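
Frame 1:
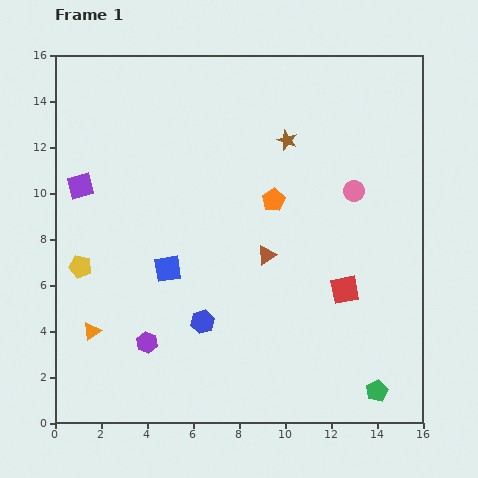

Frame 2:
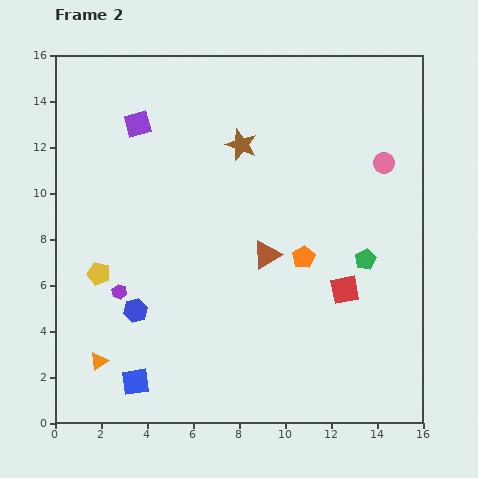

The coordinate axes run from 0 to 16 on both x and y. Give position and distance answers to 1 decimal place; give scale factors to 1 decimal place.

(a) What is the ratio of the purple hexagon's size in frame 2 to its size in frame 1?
0.7×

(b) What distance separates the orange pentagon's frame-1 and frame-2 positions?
2.8

The orange pentagon moved from (9.5, 9.7) to (10.8, 7.2), a distance of √(1.3² + 2.5²) ≈ 2.8.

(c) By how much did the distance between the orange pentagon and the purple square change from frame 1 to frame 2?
+0.8

Distance in frame 1: 8.4. Distance in frame 2: 9.2.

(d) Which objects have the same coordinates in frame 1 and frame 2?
the red square, the brown triangle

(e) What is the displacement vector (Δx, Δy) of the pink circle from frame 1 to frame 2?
(1.3, 1.2)

The pink circle was at (13.0, 10.1) in frame 1 and (14.3, 11.3) in frame 2.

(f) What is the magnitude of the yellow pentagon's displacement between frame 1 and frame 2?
0.9

The yellow pentagon moved from (1.1, 6.8) to (1.9, 6.5), a distance of √(0.8² + 0.3²) ≈ 0.9.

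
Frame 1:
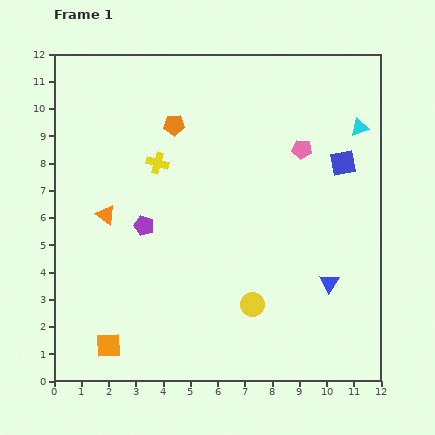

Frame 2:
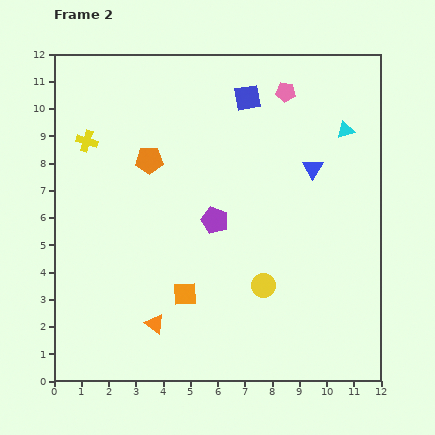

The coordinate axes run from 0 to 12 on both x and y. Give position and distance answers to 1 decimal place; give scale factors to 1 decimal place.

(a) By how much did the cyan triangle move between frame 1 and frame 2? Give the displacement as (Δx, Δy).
(-0.5, -0.1)

The cyan triangle was at (11.2, 9.3) in frame 1 and (10.7, 9.2) in frame 2.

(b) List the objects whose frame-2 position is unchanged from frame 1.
none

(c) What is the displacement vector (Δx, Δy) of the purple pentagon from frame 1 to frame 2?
(2.6, 0.2)

The purple pentagon was at (3.3, 5.7) in frame 1 and (5.9, 5.9) in frame 2.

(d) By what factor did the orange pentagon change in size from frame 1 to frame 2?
1.3×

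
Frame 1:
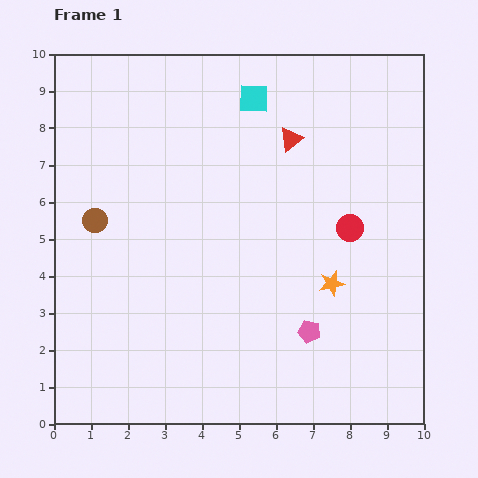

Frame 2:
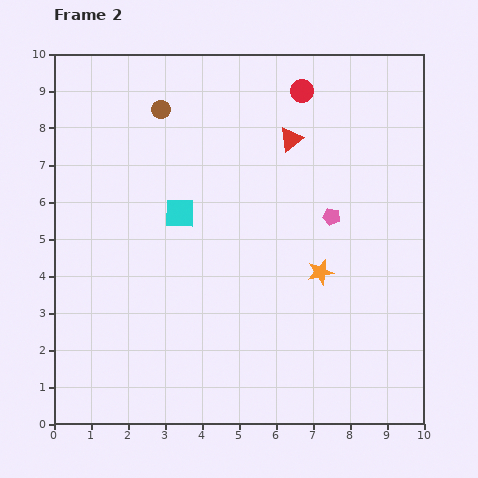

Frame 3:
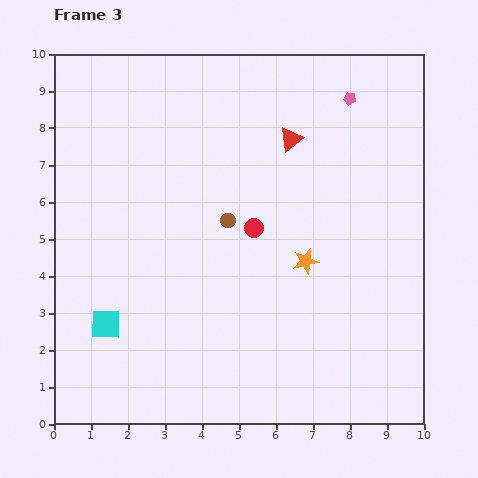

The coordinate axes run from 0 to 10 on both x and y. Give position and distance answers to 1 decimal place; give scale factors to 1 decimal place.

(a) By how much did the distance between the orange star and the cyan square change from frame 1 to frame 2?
-1.3

Distance in frame 1: 5.4. Distance in frame 2: 4.1.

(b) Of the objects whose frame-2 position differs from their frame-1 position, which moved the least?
the orange star

(moved 0.4)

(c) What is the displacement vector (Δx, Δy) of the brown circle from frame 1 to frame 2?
(1.8, 3.0)

The brown circle was at (1.1, 5.5) in frame 1 and (2.9, 8.5) in frame 2.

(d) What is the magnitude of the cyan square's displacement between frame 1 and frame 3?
7.3

The cyan square moved from (5.4, 8.8) to (1.4, 2.7), a distance of √(4.0² + 6.1²) ≈ 7.3.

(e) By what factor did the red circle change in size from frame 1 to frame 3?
0.7×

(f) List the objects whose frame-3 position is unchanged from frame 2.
the red triangle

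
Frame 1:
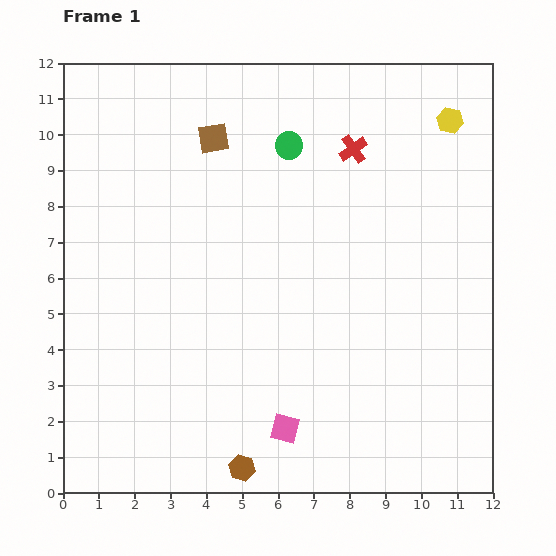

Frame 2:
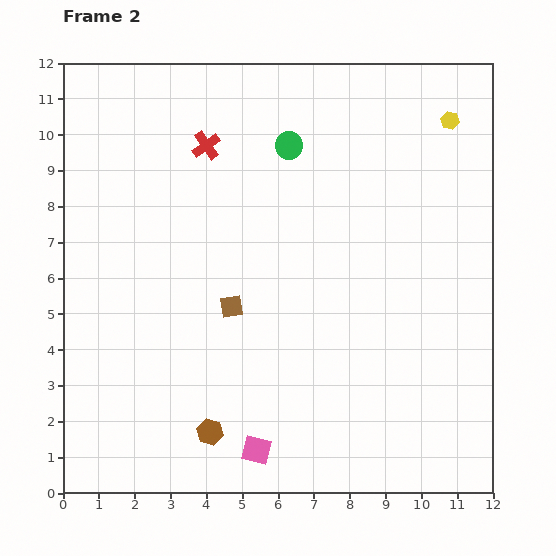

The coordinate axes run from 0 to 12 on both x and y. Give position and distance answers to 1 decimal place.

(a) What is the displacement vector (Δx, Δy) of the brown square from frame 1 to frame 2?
(0.5, -4.7)

The brown square was at (4.2, 9.9) in frame 1 and (4.7, 5.2) in frame 2.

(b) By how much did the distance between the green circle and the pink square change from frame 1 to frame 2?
+0.6

Distance in frame 1: 7.9. Distance in frame 2: 8.5.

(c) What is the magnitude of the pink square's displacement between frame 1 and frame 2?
1.0

The pink square moved from (6.2, 1.8) to (5.4, 1.2), a distance of √(0.8² + 0.6²) ≈ 1.0.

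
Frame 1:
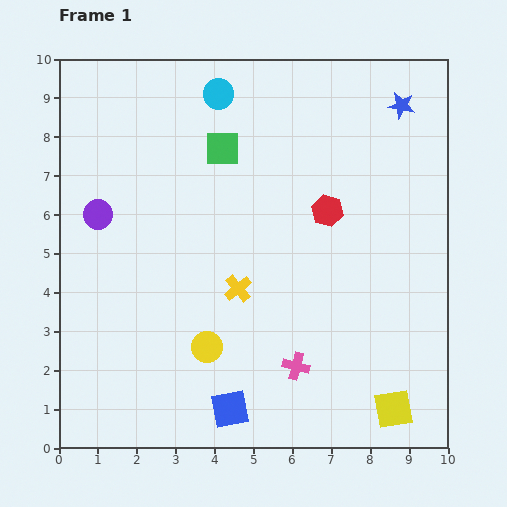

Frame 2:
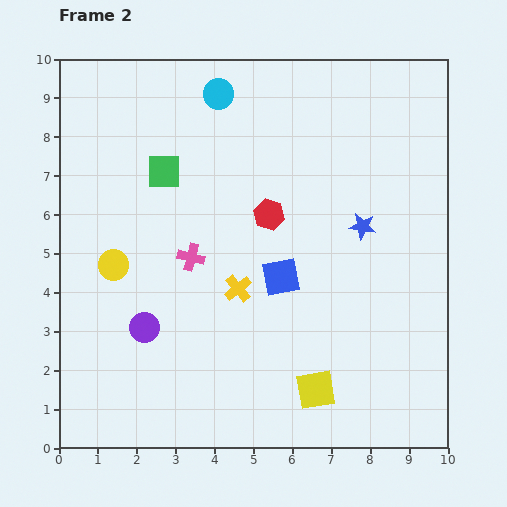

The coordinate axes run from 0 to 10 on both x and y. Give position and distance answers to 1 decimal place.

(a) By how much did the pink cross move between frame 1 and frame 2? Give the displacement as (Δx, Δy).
(-2.7, 2.8)

The pink cross was at (6.1, 2.1) in frame 1 and (3.4, 4.9) in frame 2.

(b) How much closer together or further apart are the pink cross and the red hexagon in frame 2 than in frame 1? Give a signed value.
-1.8

Distance in frame 1: 4.1. Distance in frame 2: 2.3.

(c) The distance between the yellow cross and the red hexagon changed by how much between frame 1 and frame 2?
-0.9

Distance in frame 1: 3.0. Distance in frame 2: 2.1.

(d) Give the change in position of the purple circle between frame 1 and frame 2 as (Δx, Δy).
(1.2, -2.9)

The purple circle was at (1.0, 6.0) in frame 1 and (2.2, 3.1) in frame 2.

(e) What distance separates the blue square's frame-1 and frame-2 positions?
3.6

The blue square moved from (4.4, 1.0) to (5.7, 4.4), a distance of √(1.3² + 3.4²) ≈ 3.6.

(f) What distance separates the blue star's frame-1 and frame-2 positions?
3.3

The blue star moved from (8.8, 8.8) to (7.8, 5.7), a distance of √(1.0² + 3.1²) ≈ 3.3.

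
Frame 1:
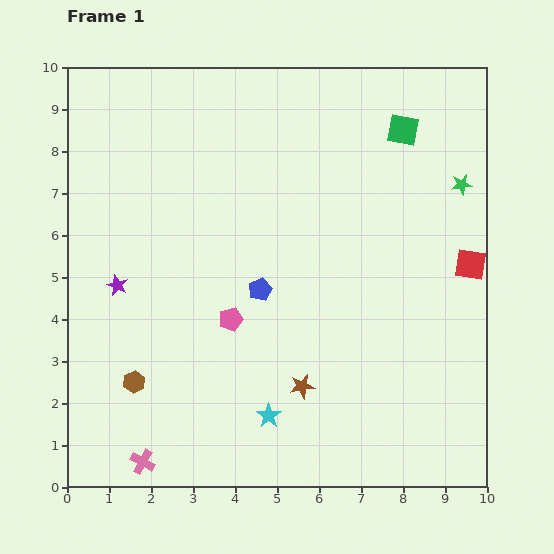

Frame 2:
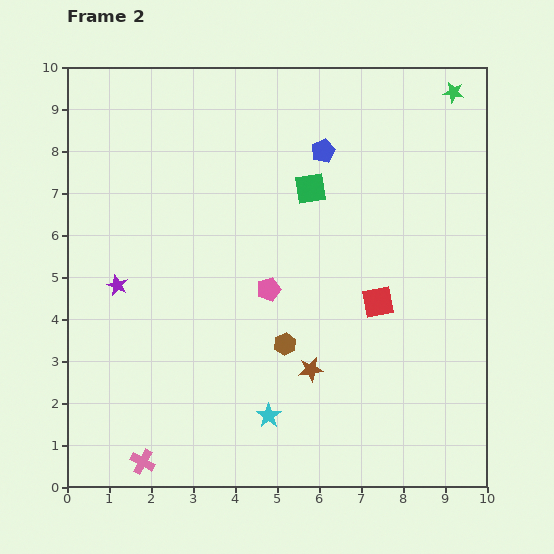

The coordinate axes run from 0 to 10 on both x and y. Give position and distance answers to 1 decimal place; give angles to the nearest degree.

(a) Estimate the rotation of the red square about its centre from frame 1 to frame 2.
20° counter-clockwise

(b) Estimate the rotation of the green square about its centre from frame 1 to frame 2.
21° counter-clockwise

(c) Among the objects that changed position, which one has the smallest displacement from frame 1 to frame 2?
the brown star

(moved 0.4)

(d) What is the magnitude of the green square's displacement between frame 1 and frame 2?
2.6

The green square moved from (8.0, 8.5) to (5.8, 7.1), a distance of √(2.2² + 1.4²) ≈ 2.6.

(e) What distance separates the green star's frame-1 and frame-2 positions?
2.2

The green star moved from (9.4, 7.2) to (9.2, 9.4), a distance of √(0.2² + 2.2²) ≈ 2.2.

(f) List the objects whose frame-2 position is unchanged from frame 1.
the pink cross, the cyan star, the purple star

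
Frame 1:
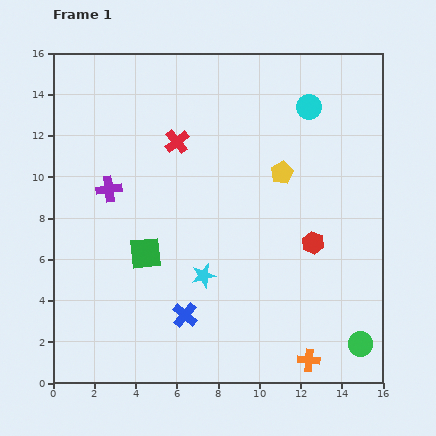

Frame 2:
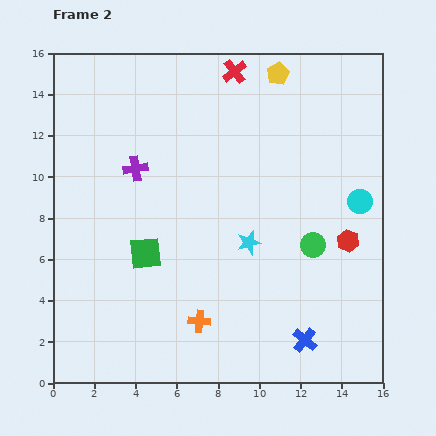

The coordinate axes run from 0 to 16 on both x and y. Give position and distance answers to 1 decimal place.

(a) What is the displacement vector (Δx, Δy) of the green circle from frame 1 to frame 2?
(-2.3, 4.8)

The green circle was at (14.9, 1.9) in frame 1 and (12.6, 6.7) in frame 2.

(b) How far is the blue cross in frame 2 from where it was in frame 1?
5.9

The blue cross moved from (6.4, 3.3) to (12.2, 2.1), a distance of √(5.8² + 1.2²) ≈ 5.9.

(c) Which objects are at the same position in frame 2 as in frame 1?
the green square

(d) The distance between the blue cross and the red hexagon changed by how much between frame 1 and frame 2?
-1.9

Distance in frame 1: 7.1. Distance in frame 2: 5.2.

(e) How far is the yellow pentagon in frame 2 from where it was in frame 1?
4.8

The yellow pentagon moved from (11.1, 10.2) to (10.9, 15.0), a distance of √(0.2² + 4.8²) ≈ 4.8.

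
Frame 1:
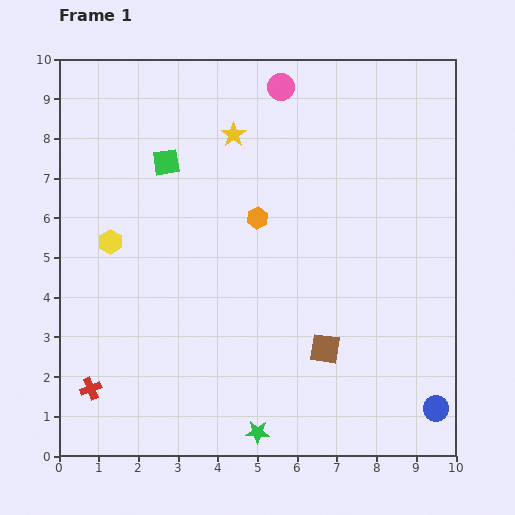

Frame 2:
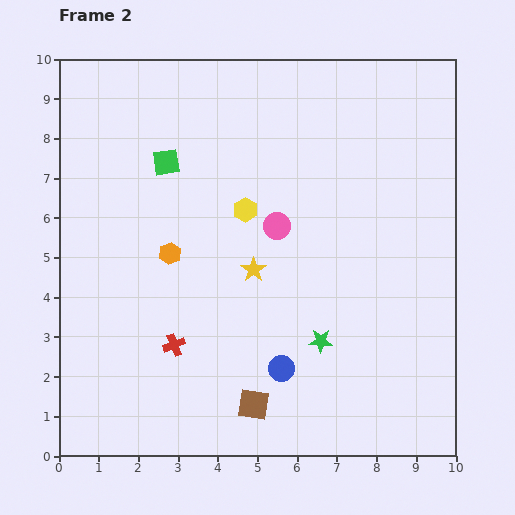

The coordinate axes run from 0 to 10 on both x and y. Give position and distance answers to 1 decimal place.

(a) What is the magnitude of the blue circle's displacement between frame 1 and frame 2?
4.0

The blue circle moved from (9.5, 1.2) to (5.6, 2.2), a distance of √(3.9² + 1.0²) ≈ 4.0.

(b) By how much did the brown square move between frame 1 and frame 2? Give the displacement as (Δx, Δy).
(-1.8, -1.4)

The brown square was at (6.7, 2.7) in frame 1 and (4.9, 1.3) in frame 2.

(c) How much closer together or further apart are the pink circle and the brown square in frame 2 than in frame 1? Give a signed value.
-2.2

Distance in frame 1: 6.7. Distance in frame 2: 4.5.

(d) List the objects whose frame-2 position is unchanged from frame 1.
the green square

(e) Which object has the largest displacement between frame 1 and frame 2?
the blue circle

(moved 4.0; next 3.5)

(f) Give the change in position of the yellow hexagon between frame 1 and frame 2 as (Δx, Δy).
(3.4, 0.8)

The yellow hexagon was at (1.3, 5.4) in frame 1 and (4.7, 6.2) in frame 2.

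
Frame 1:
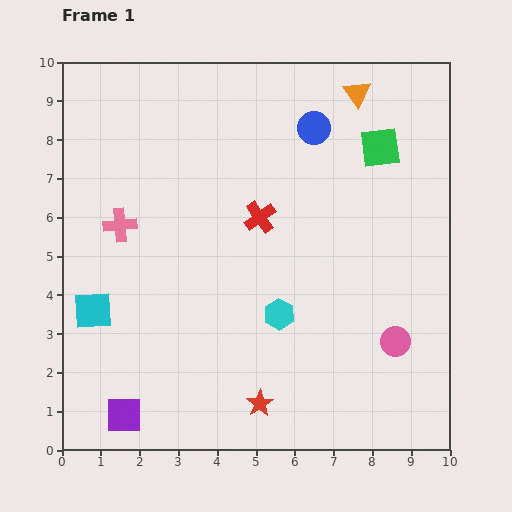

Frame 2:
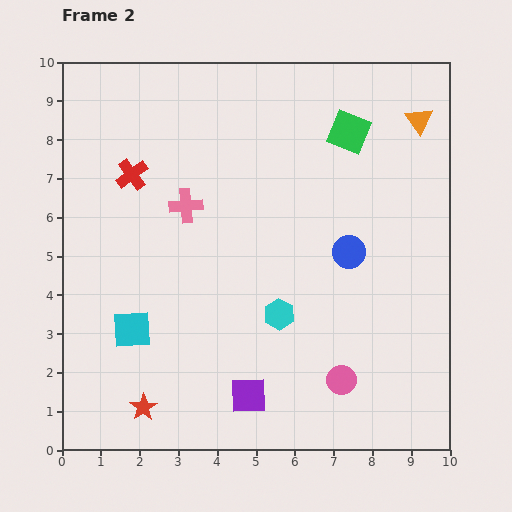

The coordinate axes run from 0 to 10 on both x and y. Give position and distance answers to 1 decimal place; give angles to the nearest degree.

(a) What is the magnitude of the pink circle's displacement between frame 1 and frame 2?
1.7

The pink circle moved from (8.6, 2.8) to (7.2, 1.8), a distance of √(1.4² + 1.0²) ≈ 1.7.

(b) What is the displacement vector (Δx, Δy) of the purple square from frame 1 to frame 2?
(3.2, 0.5)

The purple square was at (1.6, 0.9) in frame 1 and (4.8, 1.4) in frame 2.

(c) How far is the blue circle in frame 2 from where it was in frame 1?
3.3

The blue circle moved from (6.5, 8.3) to (7.4, 5.1), a distance of √(0.9² + 3.2²) ≈ 3.3.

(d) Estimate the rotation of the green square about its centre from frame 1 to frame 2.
29° clockwise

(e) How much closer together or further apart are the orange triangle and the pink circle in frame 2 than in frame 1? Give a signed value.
+0.5

Distance in frame 1: 6.5. Distance in frame 2: 7.0.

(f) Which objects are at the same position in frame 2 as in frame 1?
the cyan hexagon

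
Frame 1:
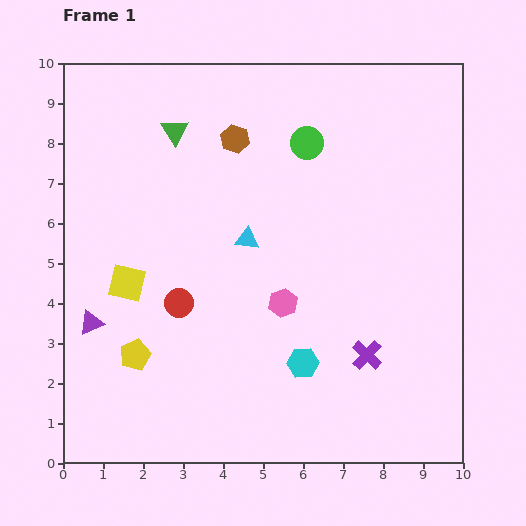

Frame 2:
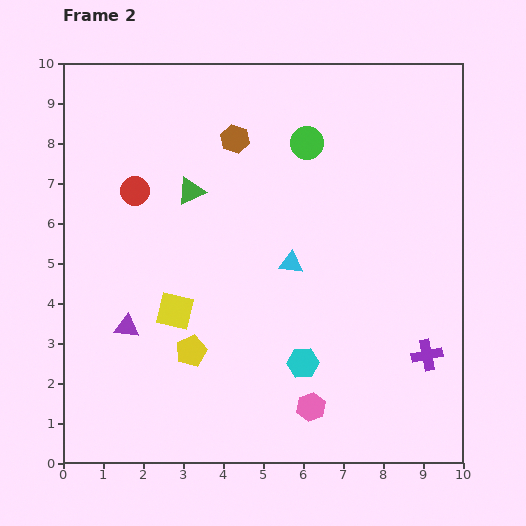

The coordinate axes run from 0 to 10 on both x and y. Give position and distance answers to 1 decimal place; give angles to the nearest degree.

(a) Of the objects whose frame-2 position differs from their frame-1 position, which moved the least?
the purple triangle

(moved 0.9)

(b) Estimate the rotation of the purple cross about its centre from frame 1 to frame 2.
37° clockwise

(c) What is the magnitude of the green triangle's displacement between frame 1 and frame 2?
1.6

The green triangle moved from (2.8, 8.3) to (3.2, 6.8), a distance of √(0.4² + 1.5²) ≈ 1.6.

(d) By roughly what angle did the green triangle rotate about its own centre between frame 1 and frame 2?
36° clockwise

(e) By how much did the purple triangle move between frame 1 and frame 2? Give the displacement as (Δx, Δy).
(0.9, -0.1)

The purple triangle was at (0.7, 3.5) in frame 1 and (1.6, 3.4) in frame 2.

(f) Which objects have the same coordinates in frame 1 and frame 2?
the green circle, the brown hexagon, the cyan hexagon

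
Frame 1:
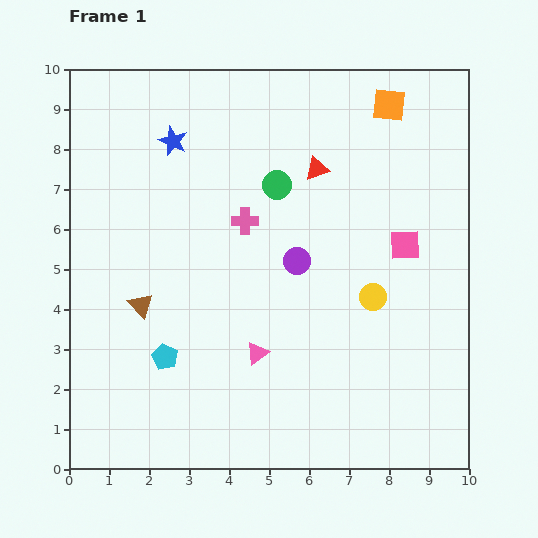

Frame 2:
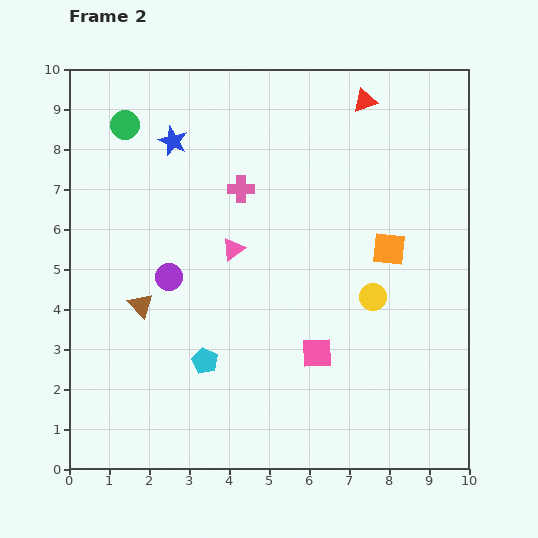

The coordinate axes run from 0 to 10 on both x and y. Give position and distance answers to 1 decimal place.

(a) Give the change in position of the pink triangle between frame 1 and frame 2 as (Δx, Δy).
(-0.6, 2.6)

The pink triangle was at (4.7, 2.9) in frame 1 and (4.1, 5.5) in frame 2.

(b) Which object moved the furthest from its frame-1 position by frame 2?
the green circle

(moved 4.1; next 3.6)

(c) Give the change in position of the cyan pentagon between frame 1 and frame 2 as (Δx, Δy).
(1.0, -0.1)

The cyan pentagon was at (2.4, 2.8) in frame 1 and (3.4, 2.7) in frame 2.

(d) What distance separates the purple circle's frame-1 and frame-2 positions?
3.2

The purple circle moved from (5.7, 5.2) to (2.5, 4.8), a distance of √(3.2² + 0.4²) ≈ 3.2.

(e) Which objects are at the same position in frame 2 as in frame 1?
the blue star, the yellow circle, the brown triangle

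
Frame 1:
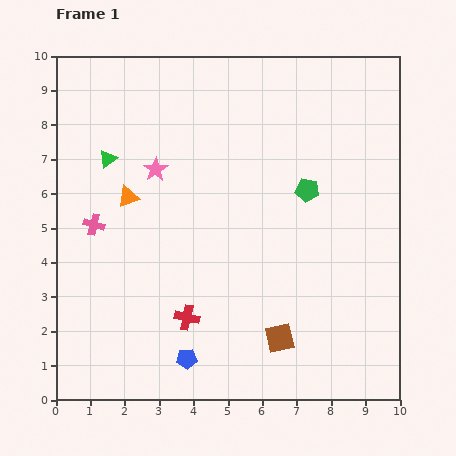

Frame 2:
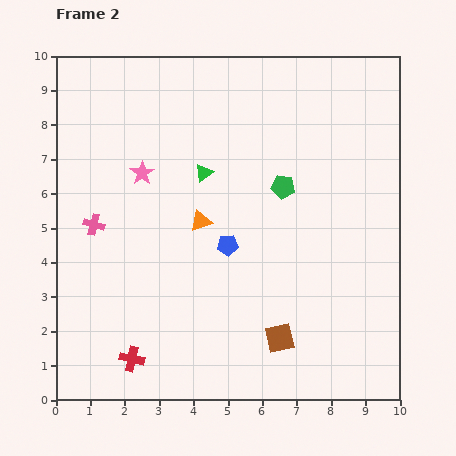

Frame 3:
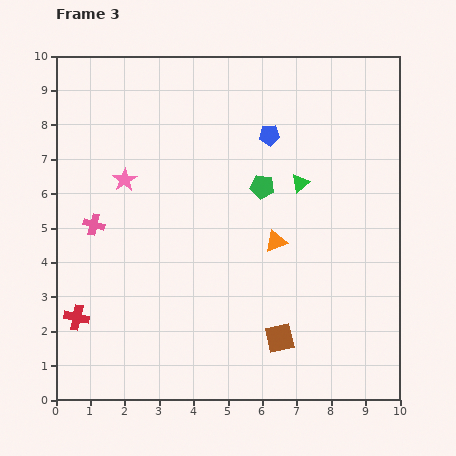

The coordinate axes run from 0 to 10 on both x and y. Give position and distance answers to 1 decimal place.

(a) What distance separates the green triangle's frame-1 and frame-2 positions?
2.8

The green triangle moved from (1.5, 7.0) to (4.3, 6.6), a distance of √(2.8² + 0.4²) ≈ 2.8.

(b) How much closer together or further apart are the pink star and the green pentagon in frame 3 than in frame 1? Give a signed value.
-0.4

Distance in frame 1: 4.4. Distance in frame 3: 4.0.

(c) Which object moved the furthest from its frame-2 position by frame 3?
the blue pentagon

(moved 3.4; next 2.8)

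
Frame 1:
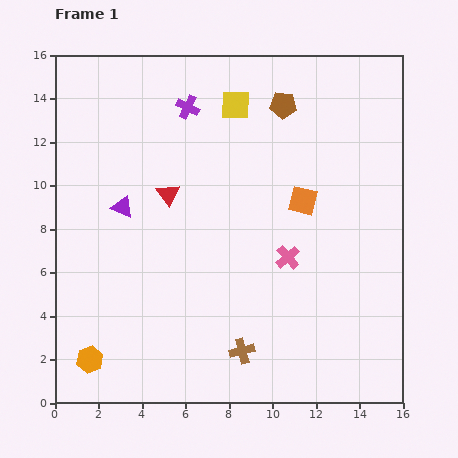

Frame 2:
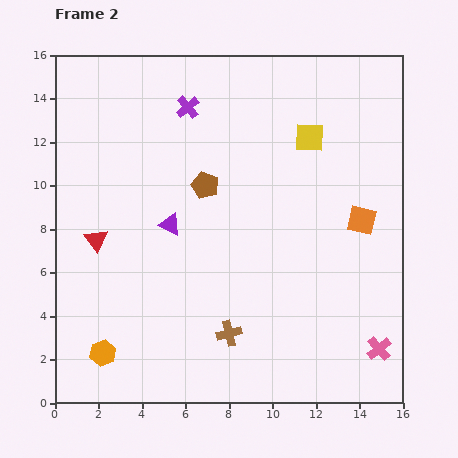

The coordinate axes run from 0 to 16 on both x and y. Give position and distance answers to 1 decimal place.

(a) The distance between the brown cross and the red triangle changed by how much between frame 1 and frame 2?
-0.5

Distance in frame 1: 8.0. Distance in frame 2: 7.5.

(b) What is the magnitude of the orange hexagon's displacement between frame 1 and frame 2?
0.7

The orange hexagon moved from (1.6, 2.0) to (2.2, 2.3), a distance of √(0.6² + 0.3²) ≈ 0.7.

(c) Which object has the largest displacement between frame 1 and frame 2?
the pink cross

(moved 5.9; next 5.2)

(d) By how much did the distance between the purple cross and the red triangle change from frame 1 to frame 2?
+3.3

Distance in frame 1: 4.1. Distance in frame 2: 7.4.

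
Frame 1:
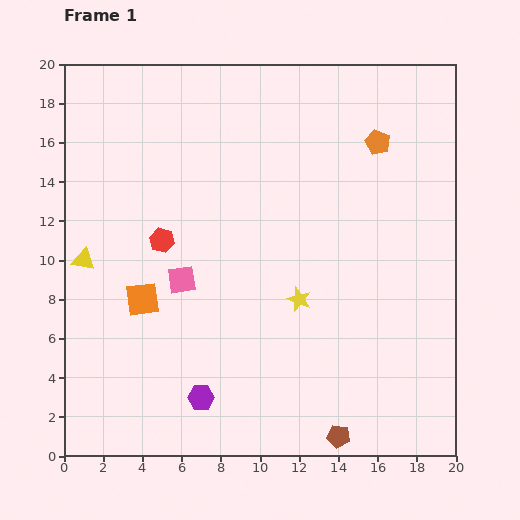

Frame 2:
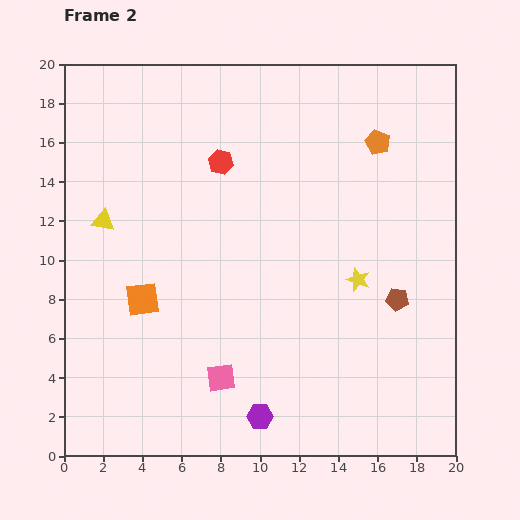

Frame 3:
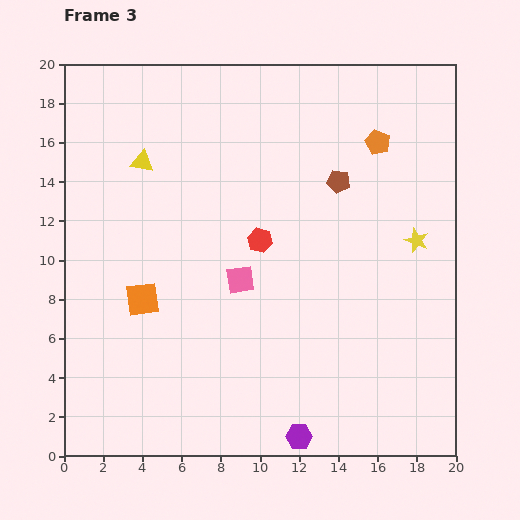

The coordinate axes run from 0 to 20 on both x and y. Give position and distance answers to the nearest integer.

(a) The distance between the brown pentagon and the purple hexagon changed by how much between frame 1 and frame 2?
+2

Distance in frame 1: 7. Distance in frame 2: 9.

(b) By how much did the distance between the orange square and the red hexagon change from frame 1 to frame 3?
+4

Distance in frame 1: 3. Distance in frame 3: 7.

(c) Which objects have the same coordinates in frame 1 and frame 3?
the orange square, the orange pentagon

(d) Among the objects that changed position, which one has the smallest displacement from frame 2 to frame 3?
the purple hexagon

(moved 2)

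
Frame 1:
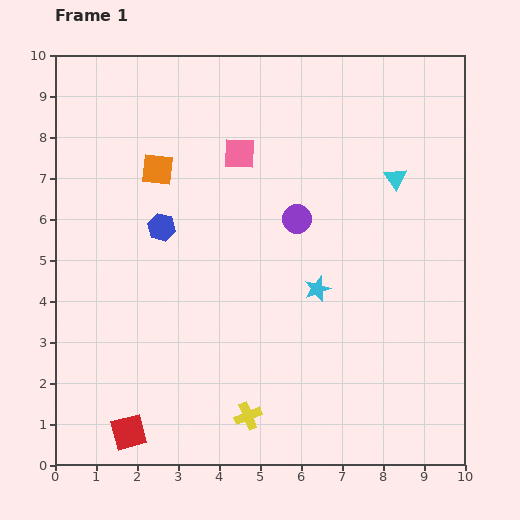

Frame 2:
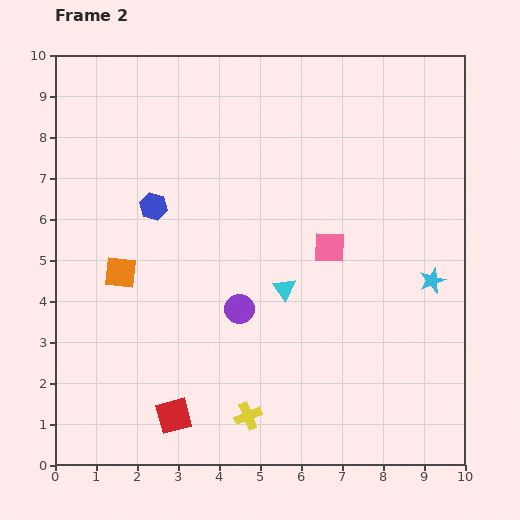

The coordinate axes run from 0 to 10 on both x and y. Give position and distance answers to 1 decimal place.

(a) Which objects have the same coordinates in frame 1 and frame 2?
the yellow cross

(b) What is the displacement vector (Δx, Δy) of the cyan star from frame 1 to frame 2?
(2.8, 0.2)

The cyan star was at (6.4, 4.3) in frame 1 and (9.2, 4.5) in frame 2.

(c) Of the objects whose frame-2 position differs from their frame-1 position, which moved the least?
the blue hexagon

(moved 0.5)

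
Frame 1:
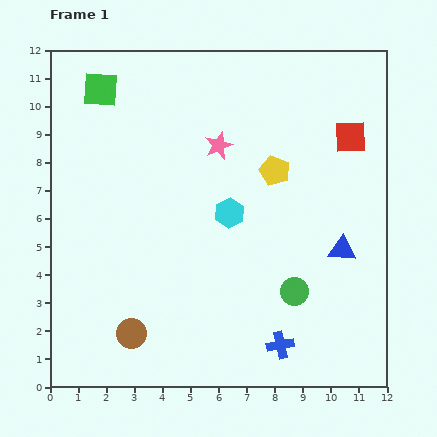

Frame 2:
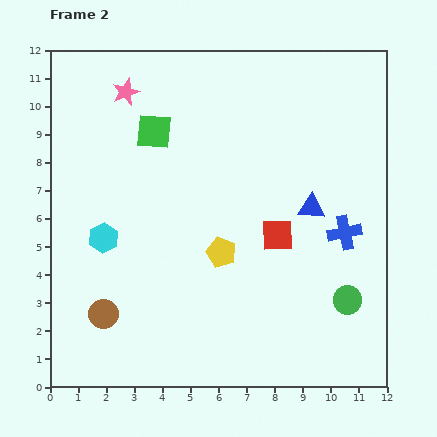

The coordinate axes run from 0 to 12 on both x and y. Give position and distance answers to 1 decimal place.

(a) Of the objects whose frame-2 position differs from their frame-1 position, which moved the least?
the brown circle

(moved 1.2)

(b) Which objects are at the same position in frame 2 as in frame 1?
none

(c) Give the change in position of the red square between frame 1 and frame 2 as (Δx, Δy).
(-2.6, -3.5)

The red square was at (10.7, 8.9) in frame 1 and (8.1, 5.4) in frame 2.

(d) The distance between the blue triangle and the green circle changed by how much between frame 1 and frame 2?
+1.2

Distance in frame 1: 2.3. Distance in frame 2: 3.5.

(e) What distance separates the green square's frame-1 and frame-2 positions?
2.4

The green square moved from (1.8, 10.6) to (3.7, 9.1), a distance of √(1.9² + 1.5²) ≈ 2.4.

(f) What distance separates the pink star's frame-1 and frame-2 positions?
3.8

The pink star moved from (6.0, 8.6) to (2.7, 10.5), a distance of √(3.3² + 1.9²) ≈ 3.8.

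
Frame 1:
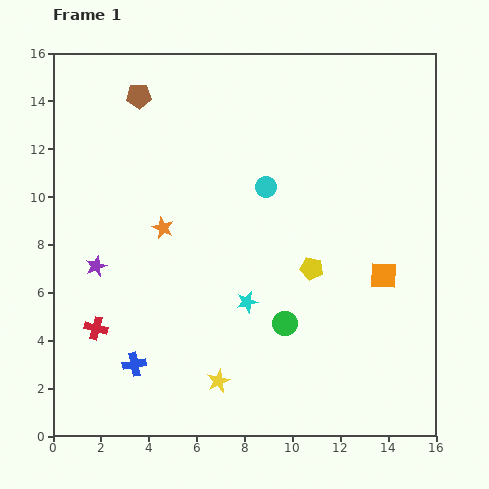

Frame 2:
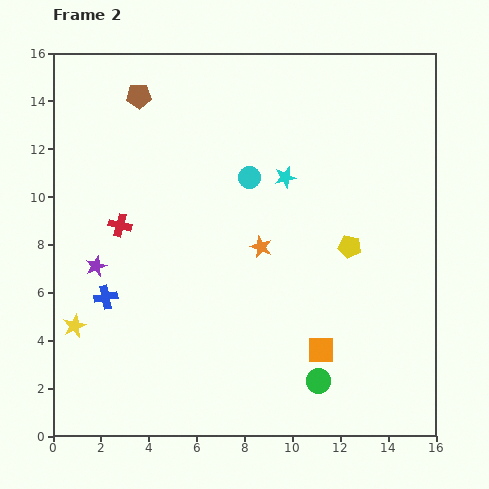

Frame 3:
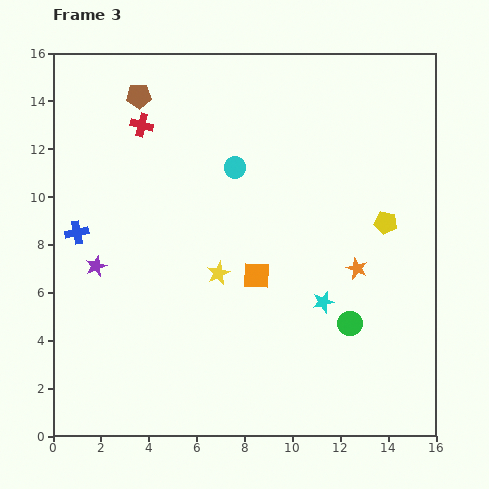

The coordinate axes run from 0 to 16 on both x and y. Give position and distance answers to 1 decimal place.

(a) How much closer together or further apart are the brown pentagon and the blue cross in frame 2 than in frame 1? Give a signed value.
-2.7

Distance in frame 1: 11.2. Distance in frame 2: 8.5.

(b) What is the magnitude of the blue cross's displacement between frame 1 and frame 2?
3.0

The blue cross moved from (3.4, 3.0) to (2.2, 5.8), a distance of √(1.2² + 2.8²) ≈ 3.0.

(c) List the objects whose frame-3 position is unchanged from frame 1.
the brown pentagon, the purple star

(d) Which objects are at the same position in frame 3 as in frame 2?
the brown pentagon, the purple star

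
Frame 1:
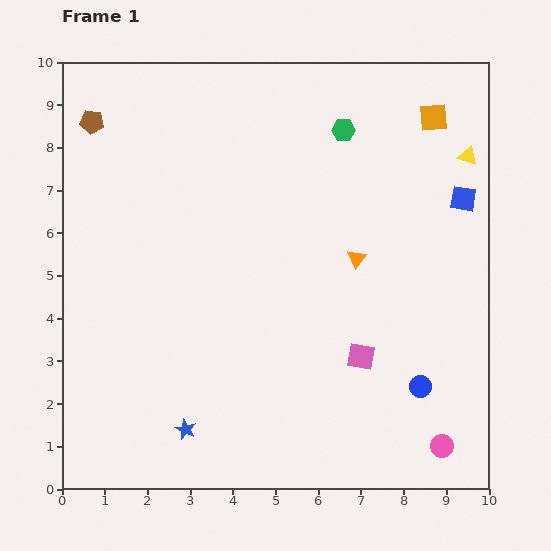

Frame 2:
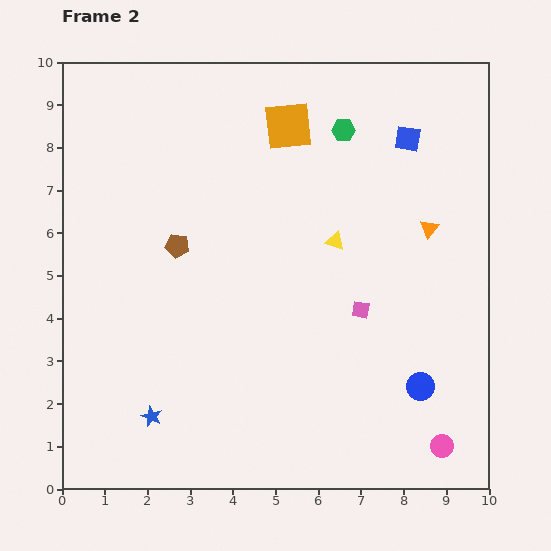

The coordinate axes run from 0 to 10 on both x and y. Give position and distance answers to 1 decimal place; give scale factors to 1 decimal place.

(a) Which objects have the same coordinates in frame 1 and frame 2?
the pink circle, the blue circle, the green hexagon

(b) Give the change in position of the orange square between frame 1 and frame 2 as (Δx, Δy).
(-3.4, -0.2)

The orange square was at (8.7, 8.7) in frame 1 and (5.3, 8.5) in frame 2.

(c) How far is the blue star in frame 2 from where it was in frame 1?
0.9

The blue star moved from (2.9, 1.4) to (2.1, 1.7), a distance of √(0.8² + 0.3²) ≈ 0.9.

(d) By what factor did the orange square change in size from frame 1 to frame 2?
1.7×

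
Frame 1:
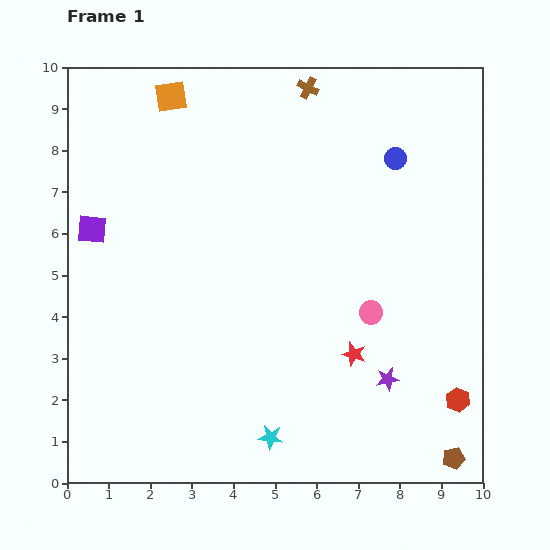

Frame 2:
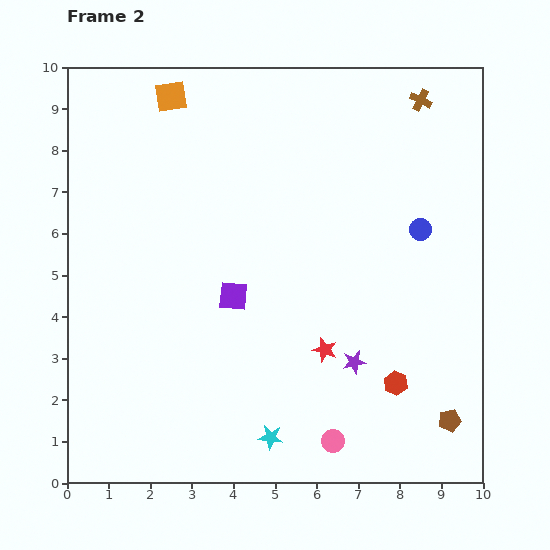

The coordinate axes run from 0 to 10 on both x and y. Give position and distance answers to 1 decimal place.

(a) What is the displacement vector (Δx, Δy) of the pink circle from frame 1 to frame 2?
(-0.9, -3.1)

The pink circle was at (7.3, 4.1) in frame 1 and (6.4, 1.0) in frame 2.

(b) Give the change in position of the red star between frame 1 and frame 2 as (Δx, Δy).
(-0.7, 0.1)

The red star was at (6.9, 3.1) in frame 1 and (6.2, 3.2) in frame 2.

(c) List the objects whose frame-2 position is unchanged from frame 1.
the orange square, the cyan star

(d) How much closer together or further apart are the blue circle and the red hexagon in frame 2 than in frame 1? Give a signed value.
-2.3

Distance in frame 1: 6.0. Distance in frame 2: 3.7.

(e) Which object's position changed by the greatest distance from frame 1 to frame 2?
the purple square

(moved 3.8; next 3.2)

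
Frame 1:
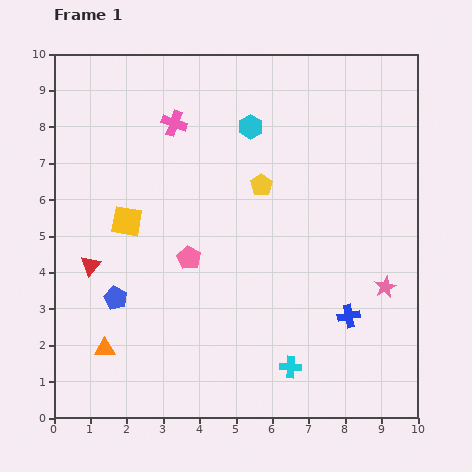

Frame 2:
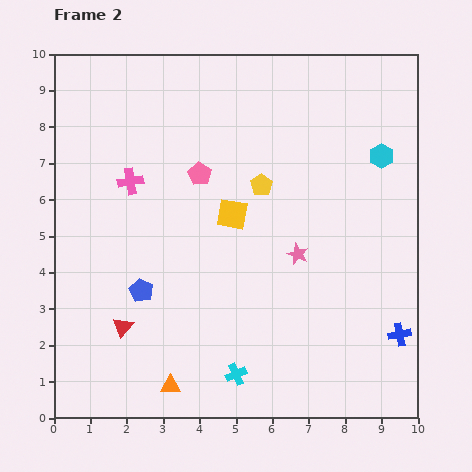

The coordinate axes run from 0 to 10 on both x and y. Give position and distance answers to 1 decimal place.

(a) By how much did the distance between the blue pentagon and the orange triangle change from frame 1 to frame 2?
+1.3

Distance in frame 1: 1.4. Distance in frame 2: 2.7.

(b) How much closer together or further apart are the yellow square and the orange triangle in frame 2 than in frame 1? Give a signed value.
+1.4

Distance in frame 1: 3.6. Distance in frame 2: 5.0.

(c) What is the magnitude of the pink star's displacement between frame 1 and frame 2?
2.6

The pink star moved from (9.1, 3.6) to (6.7, 4.5), a distance of √(2.4² + 0.9²) ≈ 2.6.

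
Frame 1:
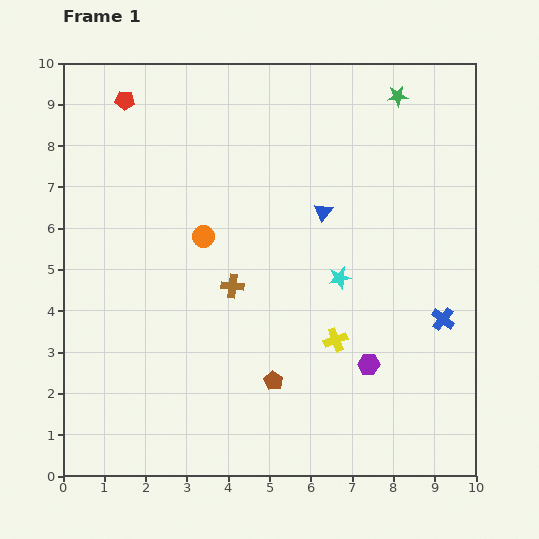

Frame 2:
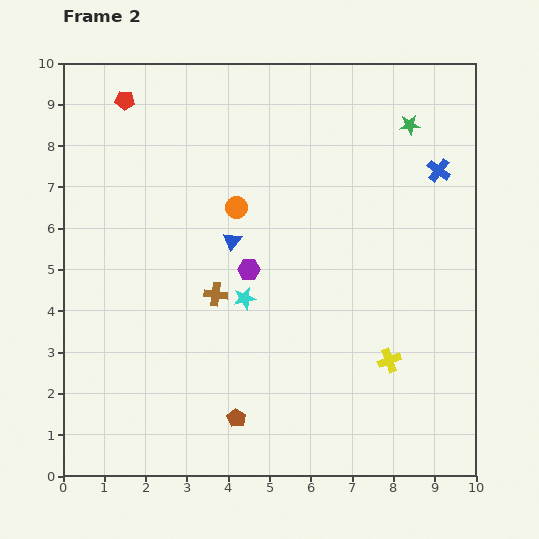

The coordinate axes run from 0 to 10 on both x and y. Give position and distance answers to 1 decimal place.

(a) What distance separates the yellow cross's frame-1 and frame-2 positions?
1.4

The yellow cross moved from (6.6, 3.3) to (7.9, 2.8), a distance of √(1.3² + 0.5²) ≈ 1.4.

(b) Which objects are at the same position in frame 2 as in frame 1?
the red pentagon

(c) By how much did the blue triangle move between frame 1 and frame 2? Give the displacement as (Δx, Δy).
(-2.2, -0.7)

The blue triangle was at (6.3, 6.4) in frame 1 and (4.1, 5.7) in frame 2.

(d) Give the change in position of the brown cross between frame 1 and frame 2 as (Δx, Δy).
(-0.4, -0.2)

The brown cross was at (4.1, 4.6) in frame 1 and (3.7, 4.4) in frame 2.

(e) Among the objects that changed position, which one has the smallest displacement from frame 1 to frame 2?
the brown cross

(moved 0.4)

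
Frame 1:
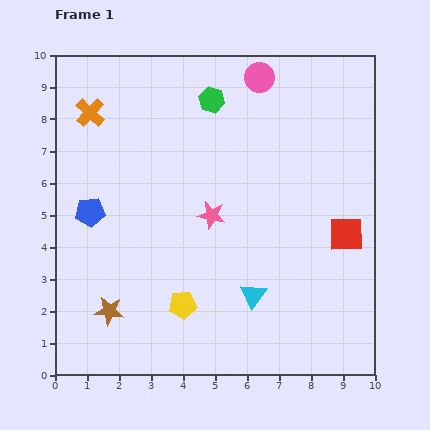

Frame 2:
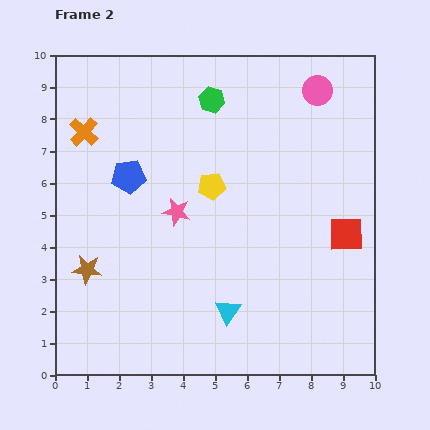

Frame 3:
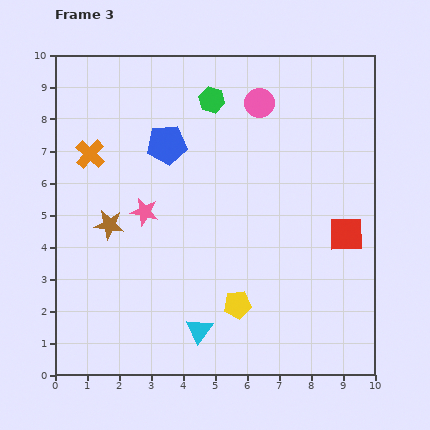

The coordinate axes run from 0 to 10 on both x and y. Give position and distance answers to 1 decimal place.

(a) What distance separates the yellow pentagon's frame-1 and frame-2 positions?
3.8

The yellow pentagon moved from (4.0, 2.2) to (4.9, 5.9), a distance of √(0.9² + 3.7²) ≈ 3.8.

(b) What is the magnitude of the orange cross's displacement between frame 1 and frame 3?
1.3

The orange cross moved from (1.1, 8.2) to (1.1, 6.9), a distance of √(0.0² + 1.3²) ≈ 1.3.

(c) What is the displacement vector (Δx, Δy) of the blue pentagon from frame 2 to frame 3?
(1.2, 1.0)

The blue pentagon was at (2.3, 6.2) in frame 2 and (3.5, 7.2) in frame 3.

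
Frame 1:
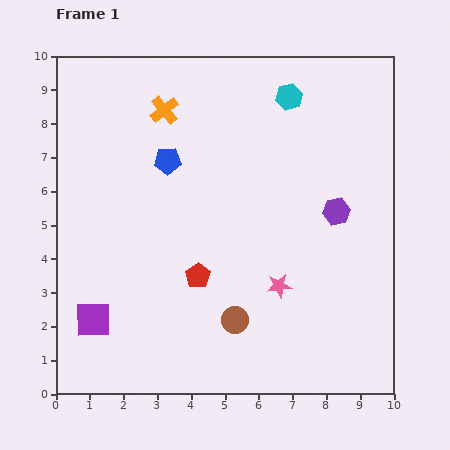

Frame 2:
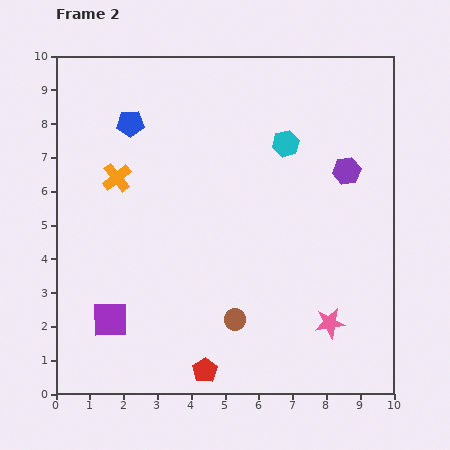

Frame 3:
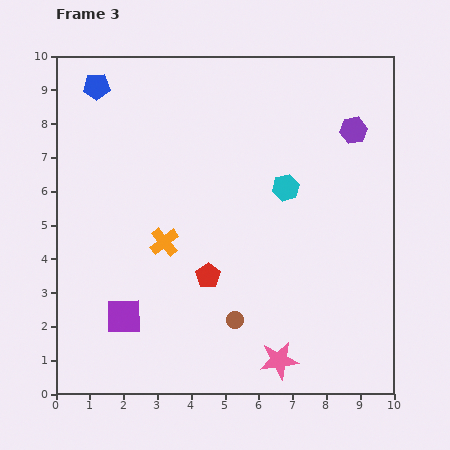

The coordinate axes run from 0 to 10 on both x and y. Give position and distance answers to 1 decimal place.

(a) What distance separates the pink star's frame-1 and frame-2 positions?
1.9

The pink star moved from (6.6, 3.2) to (8.1, 2.1), a distance of √(1.5² + 1.1²) ≈ 1.9.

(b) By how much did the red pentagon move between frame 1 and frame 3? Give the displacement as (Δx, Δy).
(0.3, 0.0)

The red pentagon was at (4.2, 3.5) in frame 1 and (4.5, 3.5) in frame 3.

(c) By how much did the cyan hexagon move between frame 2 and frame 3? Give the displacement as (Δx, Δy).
(0.0, -1.3)

The cyan hexagon was at (6.8, 7.4) in frame 2 and (6.8, 6.1) in frame 3.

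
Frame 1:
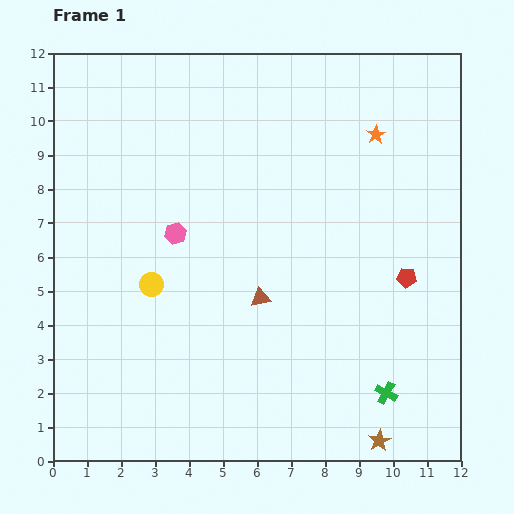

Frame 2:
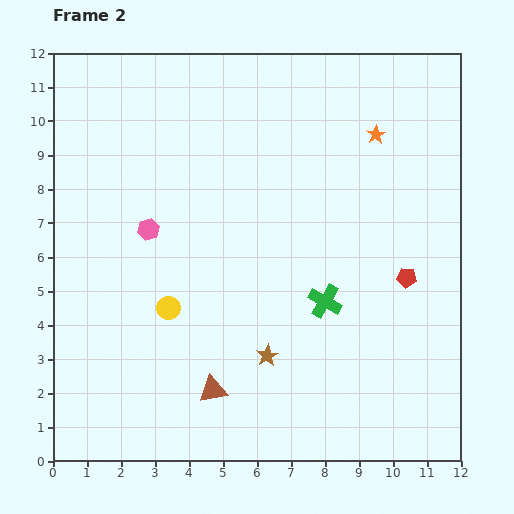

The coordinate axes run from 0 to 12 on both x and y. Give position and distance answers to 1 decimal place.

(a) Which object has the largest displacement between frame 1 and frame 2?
the brown star

(moved 4.1; next 3.2)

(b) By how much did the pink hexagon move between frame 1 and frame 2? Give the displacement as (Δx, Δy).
(-0.8, 0.1)

The pink hexagon was at (3.6, 6.7) in frame 1 and (2.8, 6.8) in frame 2.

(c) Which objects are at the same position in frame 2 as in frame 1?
the red pentagon, the orange star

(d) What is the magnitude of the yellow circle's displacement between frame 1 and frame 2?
0.9

The yellow circle moved from (2.9, 5.2) to (3.4, 4.5), a distance of √(0.5² + 0.7²) ≈ 0.9.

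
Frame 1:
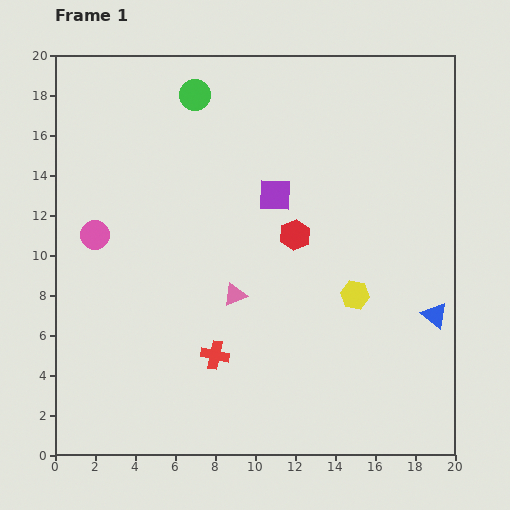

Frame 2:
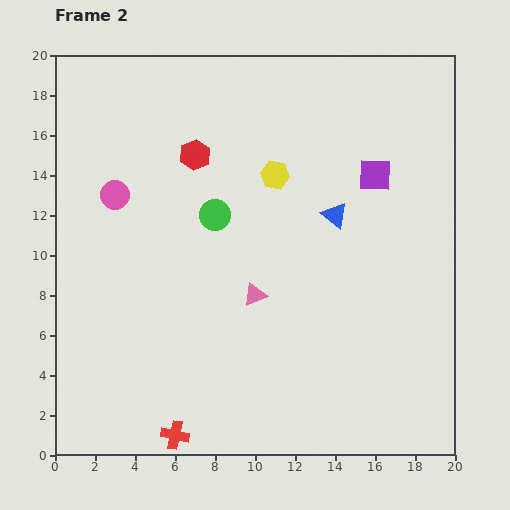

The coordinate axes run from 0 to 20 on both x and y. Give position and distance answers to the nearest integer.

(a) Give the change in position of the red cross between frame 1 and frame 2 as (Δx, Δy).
(-2, -4)

The red cross was at (8, 5) in frame 1 and (6, 1) in frame 2.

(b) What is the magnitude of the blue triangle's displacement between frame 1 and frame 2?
7

The blue triangle moved from (19, 7) to (14, 12), a distance of √(5² + 5²) ≈ 7.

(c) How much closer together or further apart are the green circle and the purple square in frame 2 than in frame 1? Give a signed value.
+2

Distance in frame 1: 6. Distance in frame 2: 8.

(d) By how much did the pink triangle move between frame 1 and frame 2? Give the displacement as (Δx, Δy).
(1, 0)

The pink triangle was at (9, 8) in frame 1 and (10, 8) in frame 2.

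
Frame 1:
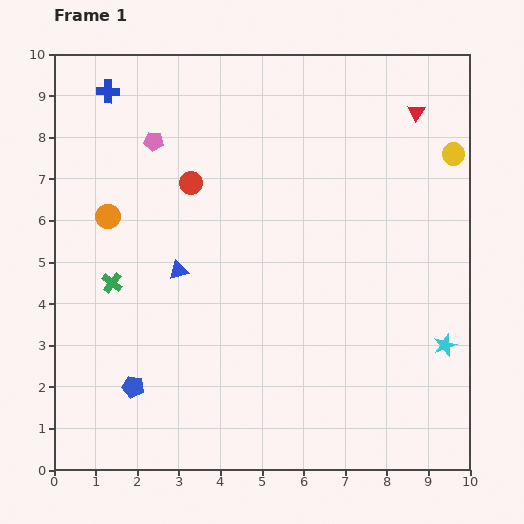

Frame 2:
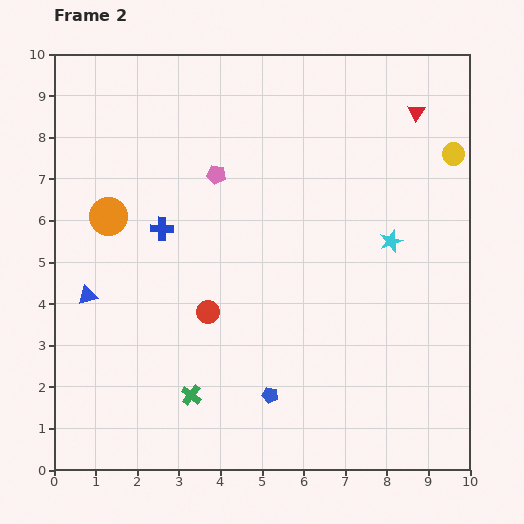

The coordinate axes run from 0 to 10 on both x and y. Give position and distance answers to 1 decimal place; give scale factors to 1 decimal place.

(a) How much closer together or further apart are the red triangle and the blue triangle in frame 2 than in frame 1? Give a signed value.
+2.1

Distance in frame 1: 6.9. Distance in frame 2: 9.0.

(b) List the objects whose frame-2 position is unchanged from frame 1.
the red triangle, the yellow circle, the orange circle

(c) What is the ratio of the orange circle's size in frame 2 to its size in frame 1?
1.6×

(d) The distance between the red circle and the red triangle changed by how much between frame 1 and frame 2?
+1.2

Distance in frame 1: 5.7. Distance in frame 2: 6.9.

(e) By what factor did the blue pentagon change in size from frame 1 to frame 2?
0.7×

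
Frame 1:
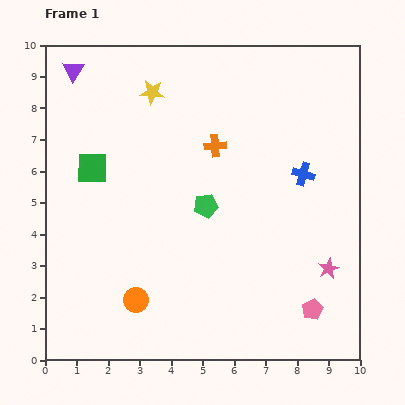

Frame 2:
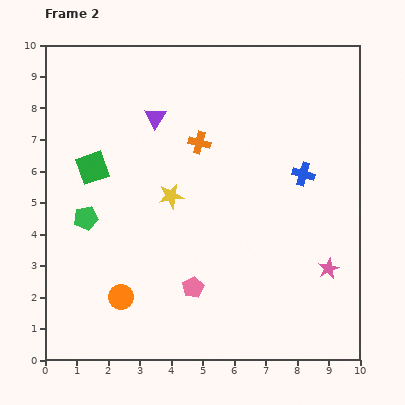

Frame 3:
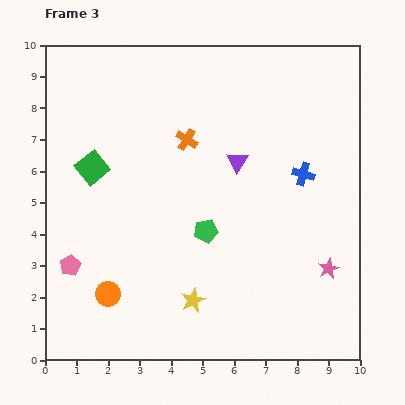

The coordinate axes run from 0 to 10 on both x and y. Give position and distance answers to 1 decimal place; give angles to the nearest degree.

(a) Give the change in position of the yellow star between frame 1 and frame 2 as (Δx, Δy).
(0.6, -3.3)

The yellow star was at (3.4, 8.5) in frame 1 and (4.0, 5.2) in frame 2.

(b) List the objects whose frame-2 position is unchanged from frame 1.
the green square, the blue cross, the pink star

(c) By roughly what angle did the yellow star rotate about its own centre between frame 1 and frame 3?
30° counter-clockwise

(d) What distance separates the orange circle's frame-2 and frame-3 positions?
0.4

The orange circle moved from (2.4, 2.0) to (2.0, 2.1), a distance of √(0.4² + 0.1²) ≈ 0.4.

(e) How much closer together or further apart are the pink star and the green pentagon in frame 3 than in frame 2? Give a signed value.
-3.8

Distance in frame 2: 7.9. Distance in frame 3: 4.1.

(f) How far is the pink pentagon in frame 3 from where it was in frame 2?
4.0

The pink pentagon moved from (4.7, 2.3) to (0.8, 3.0), a distance of √(3.9² + 0.7²) ≈ 4.0.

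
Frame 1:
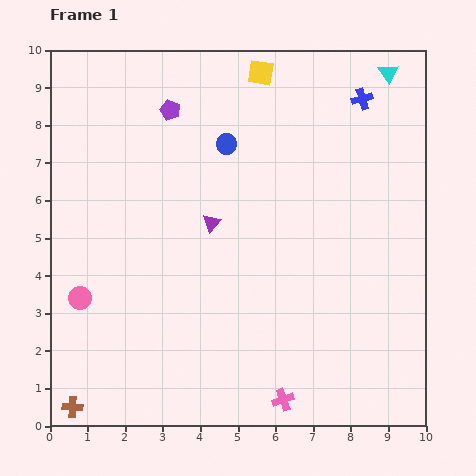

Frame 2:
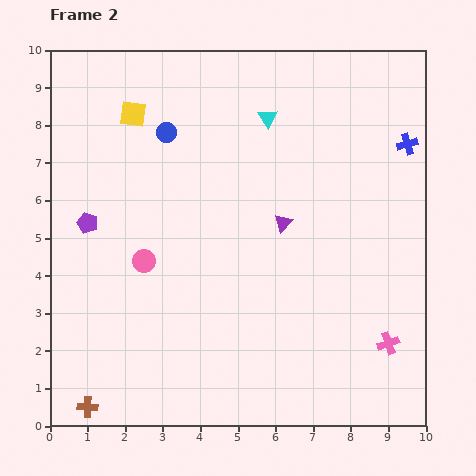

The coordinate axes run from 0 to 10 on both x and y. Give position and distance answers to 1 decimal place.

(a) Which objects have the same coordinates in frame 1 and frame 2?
none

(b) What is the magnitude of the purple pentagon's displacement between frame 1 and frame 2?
3.7

The purple pentagon moved from (3.2, 8.4) to (1.0, 5.4), a distance of √(2.2² + 3.0²) ≈ 3.7.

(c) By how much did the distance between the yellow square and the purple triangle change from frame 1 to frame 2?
+0.7

Distance in frame 1: 4.2. Distance in frame 2: 4.9.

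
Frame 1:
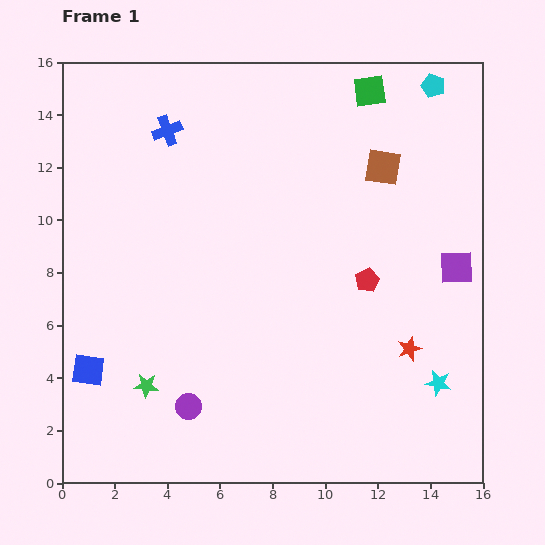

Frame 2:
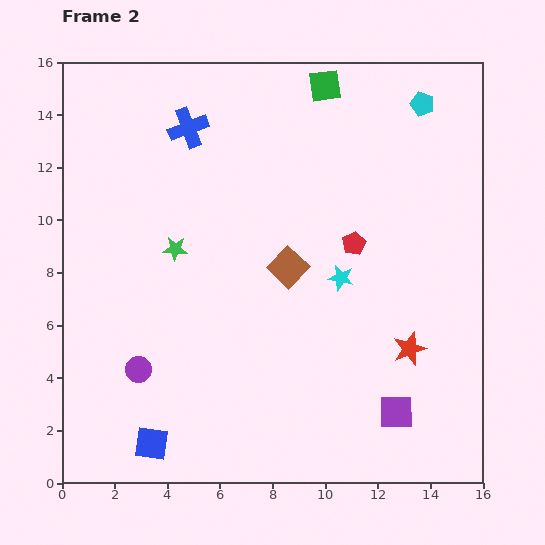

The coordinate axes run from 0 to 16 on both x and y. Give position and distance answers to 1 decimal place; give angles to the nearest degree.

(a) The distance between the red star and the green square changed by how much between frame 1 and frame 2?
+0.6

Distance in frame 1: 9.9. Distance in frame 2: 10.5.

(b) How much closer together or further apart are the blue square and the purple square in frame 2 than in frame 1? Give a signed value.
-5.1

Distance in frame 1: 14.5. Distance in frame 2: 9.4.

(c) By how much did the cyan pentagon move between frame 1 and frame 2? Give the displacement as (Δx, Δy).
(-0.4, -0.7)

The cyan pentagon was at (14.1, 15.1) in frame 1 and (13.7, 14.4) in frame 2.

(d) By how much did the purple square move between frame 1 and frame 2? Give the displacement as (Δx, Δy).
(-2.3, -5.5)

The purple square was at (15.0, 8.2) in frame 1 and (12.7, 2.7) in frame 2.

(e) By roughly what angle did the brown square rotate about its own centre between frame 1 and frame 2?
35° clockwise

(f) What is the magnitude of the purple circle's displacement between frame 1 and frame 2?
2.4

The purple circle moved from (4.8, 2.9) to (2.9, 4.3), a distance of √(1.9² + 1.4²) ≈ 2.4.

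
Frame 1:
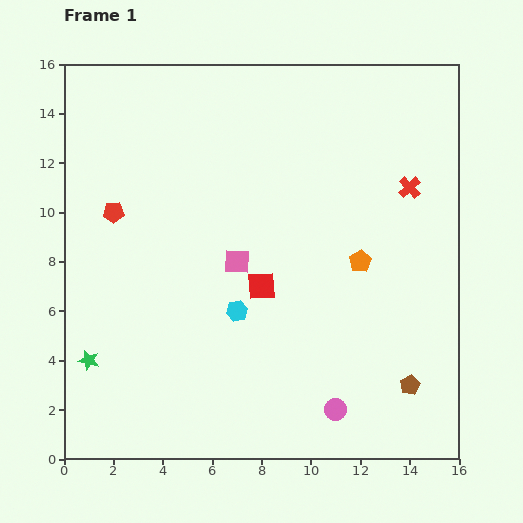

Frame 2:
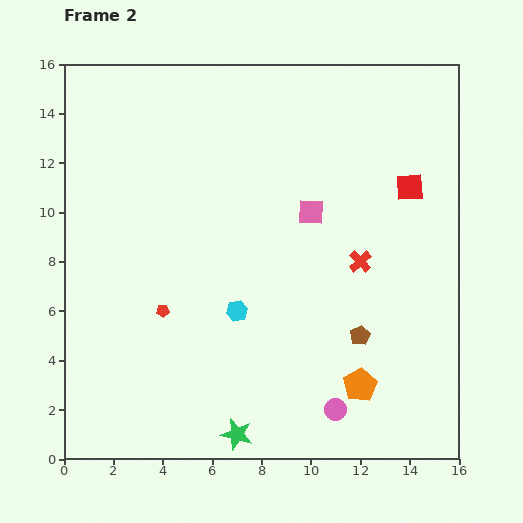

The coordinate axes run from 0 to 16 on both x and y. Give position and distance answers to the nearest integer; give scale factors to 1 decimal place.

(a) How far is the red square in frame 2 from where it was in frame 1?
7

The red square moved from (8, 7) to (14, 11), a distance of √(6² + 4²) ≈ 7.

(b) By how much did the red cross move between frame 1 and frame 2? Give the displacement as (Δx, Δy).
(-2, -3)

The red cross was at (14, 11) in frame 1 and (12, 8) in frame 2.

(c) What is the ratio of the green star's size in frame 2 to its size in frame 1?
1.5×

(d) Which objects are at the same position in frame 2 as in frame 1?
the cyan hexagon, the pink circle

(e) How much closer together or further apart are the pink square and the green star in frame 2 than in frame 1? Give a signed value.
+2

Distance in frame 1: 7. Distance in frame 2: 9.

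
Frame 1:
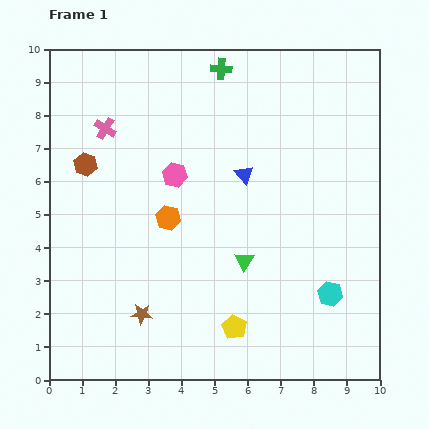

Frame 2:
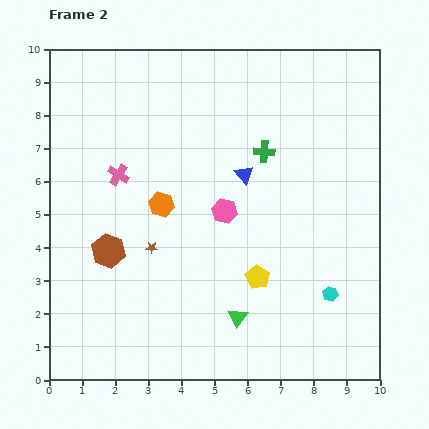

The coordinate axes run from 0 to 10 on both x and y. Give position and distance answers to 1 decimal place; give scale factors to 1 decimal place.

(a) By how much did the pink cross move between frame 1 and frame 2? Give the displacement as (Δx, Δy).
(0.4, -1.4)

The pink cross was at (1.7, 7.6) in frame 1 and (2.1, 6.2) in frame 2.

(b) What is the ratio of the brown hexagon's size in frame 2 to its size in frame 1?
1.4×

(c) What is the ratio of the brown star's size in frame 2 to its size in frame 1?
0.6×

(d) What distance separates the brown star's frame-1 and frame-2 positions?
2.0

The brown star moved from (2.8, 2.0) to (3.1, 4.0), a distance of √(0.3² + 2.0²) ≈ 2.0.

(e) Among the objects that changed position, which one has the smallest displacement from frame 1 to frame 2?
the orange hexagon

(moved 0.4)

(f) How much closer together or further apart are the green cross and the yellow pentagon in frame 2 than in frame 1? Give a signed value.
-4.0

Distance in frame 1: 7.8. Distance in frame 2: 3.8.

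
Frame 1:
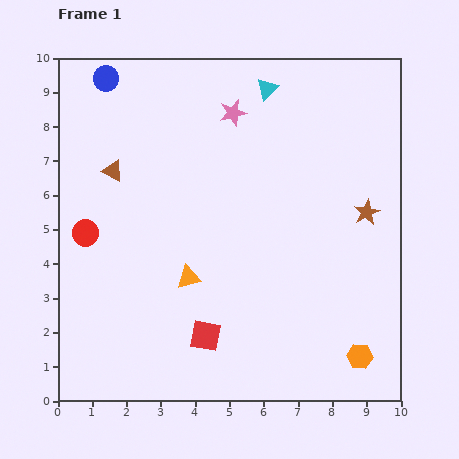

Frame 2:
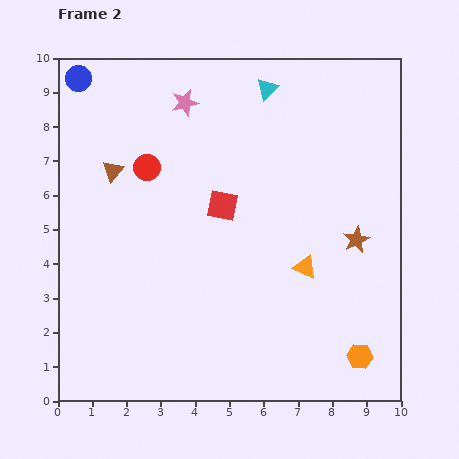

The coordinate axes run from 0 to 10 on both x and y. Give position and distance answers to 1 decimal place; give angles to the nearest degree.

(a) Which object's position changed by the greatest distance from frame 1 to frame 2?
the red square

(moved 3.8; next 3.4)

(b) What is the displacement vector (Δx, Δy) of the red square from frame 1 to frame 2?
(0.5, 3.8)

The red square was at (4.3, 1.9) in frame 1 and (4.8, 5.7) in frame 2.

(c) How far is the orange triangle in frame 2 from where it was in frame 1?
3.4

The orange triangle moved from (3.8, 3.6) to (7.2, 3.9), a distance of √(3.4² + 0.3²) ≈ 3.4.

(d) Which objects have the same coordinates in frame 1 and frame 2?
the orange hexagon, the brown triangle, the cyan triangle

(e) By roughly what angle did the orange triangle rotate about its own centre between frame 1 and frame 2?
38° clockwise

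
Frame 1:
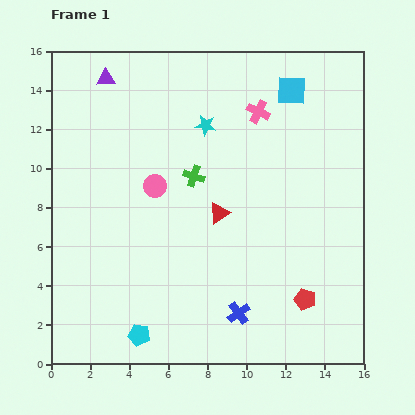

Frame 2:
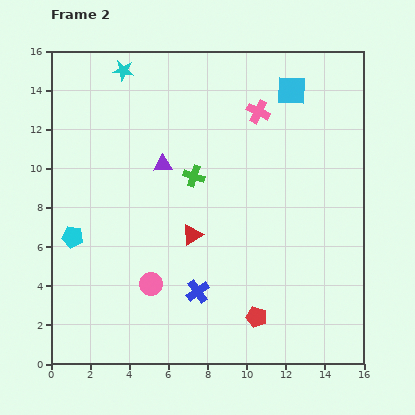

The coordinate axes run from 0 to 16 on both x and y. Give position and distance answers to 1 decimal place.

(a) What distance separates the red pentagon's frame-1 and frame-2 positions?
2.7

The red pentagon moved from (13.0, 3.3) to (10.5, 2.4), a distance of √(2.5² + 0.9²) ≈ 2.7.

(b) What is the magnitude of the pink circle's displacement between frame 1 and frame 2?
5.0

The pink circle moved from (5.3, 9.1) to (5.1, 4.1), a distance of √(0.2² + 5.0²) ≈ 5.0.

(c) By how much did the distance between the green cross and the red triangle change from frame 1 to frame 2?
+0.7

Distance in frame 1: 2.3. Distance in frame 2: 3.0.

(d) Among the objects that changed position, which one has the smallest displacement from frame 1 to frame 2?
the red triangle

(moved 1.8)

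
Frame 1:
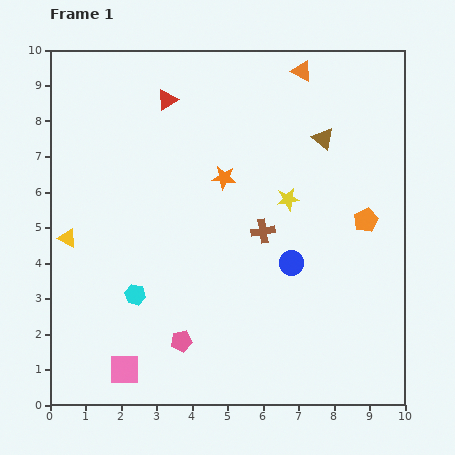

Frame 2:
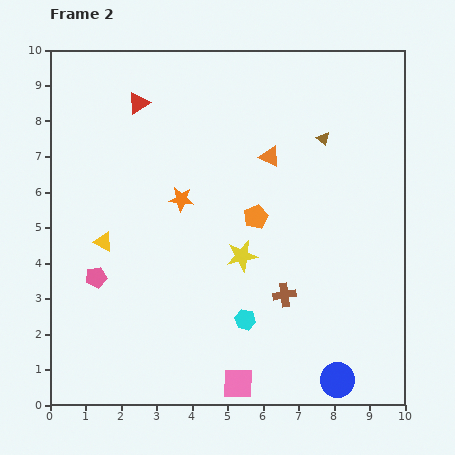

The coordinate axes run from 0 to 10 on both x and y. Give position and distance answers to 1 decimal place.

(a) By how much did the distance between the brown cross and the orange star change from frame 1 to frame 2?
+2.1

Distance in frame 1: 1.9. Distance in frame 2: 4.0.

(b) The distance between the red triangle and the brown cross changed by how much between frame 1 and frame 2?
+2.2

Distance in frame 1: 4.6. Distance in frame 2: 6.8.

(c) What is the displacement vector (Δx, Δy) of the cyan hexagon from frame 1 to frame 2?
(3.1, -0.7)

The cyan hexagon was at (2.4, 3.1) in frame 1 and (5.5, 2.4) in frame 2.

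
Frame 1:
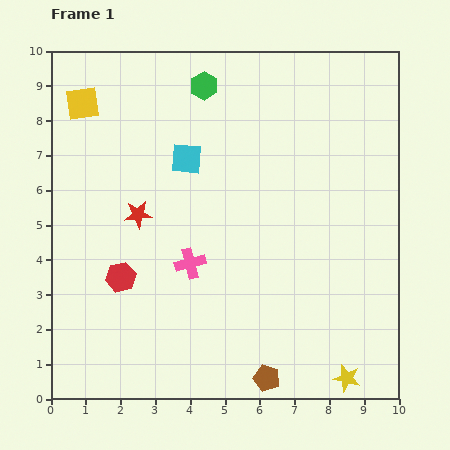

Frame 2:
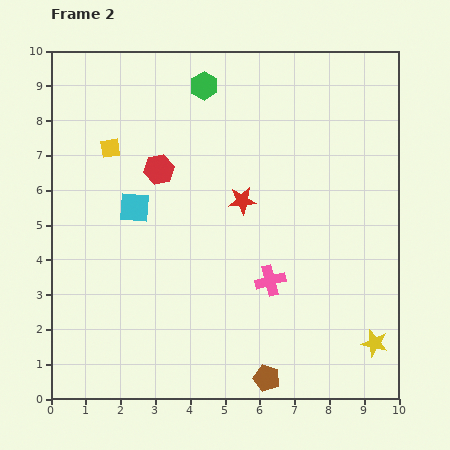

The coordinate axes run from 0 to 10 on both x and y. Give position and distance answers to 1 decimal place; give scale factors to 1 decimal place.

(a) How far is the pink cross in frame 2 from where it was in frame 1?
2.4

The pink cross moved from (4.0, 3.9) to (6.3, 3.4), a distance of √(2.3² + 0.5²) ≈ 2.4.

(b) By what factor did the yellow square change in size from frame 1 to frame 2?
0.6×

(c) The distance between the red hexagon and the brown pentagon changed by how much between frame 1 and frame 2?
+1.7

Distance in frame 1: 5.1. Distance in frame 2: 6.8.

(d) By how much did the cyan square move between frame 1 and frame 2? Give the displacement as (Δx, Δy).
(-1.5, -1.4)

The cyan square was at (3.9, 6.9) in frame 1 and (2.4, 5.5) in frame 2.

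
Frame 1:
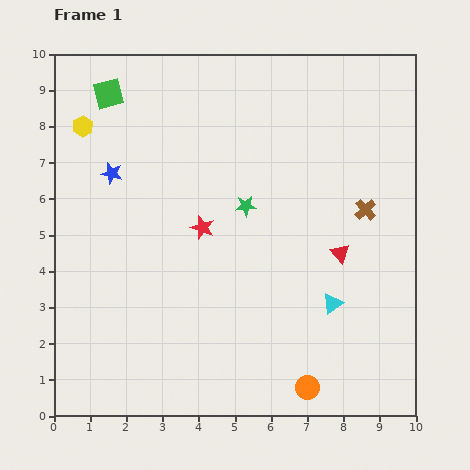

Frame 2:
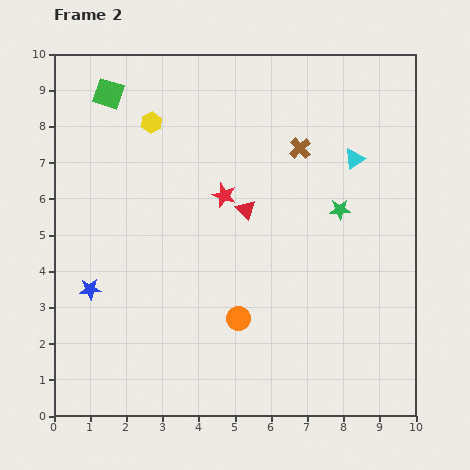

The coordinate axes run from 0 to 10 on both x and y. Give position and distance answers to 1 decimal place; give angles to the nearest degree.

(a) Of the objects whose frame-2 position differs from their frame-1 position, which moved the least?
the red star

(moved 1.1)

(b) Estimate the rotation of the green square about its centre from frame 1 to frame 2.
33° clockwise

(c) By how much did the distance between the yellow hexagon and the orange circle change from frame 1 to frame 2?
-3.6

Distance in frame 1: 9.5. Distance in frame 2: 5.9.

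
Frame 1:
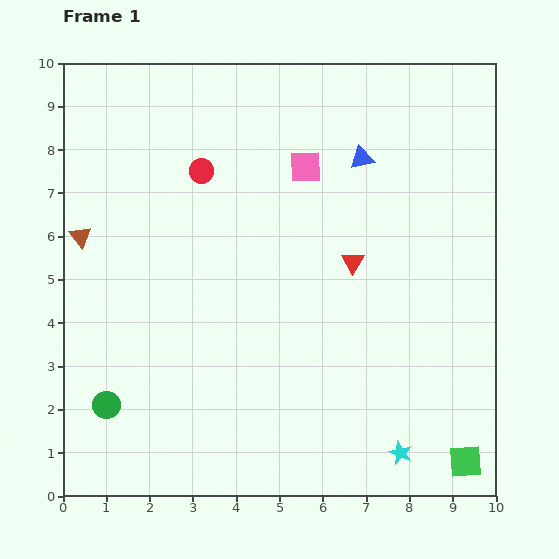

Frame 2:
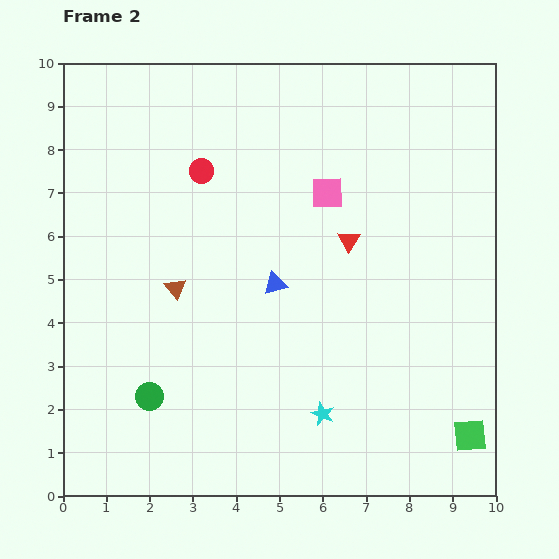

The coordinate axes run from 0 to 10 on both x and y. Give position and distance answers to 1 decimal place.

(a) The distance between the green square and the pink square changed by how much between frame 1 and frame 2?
-1.2

Distance in frame 1: 7.7. Distance in frame 2: 6.5.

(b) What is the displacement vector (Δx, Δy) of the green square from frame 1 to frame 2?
(0.1, 0.6)

The green square was at (9.3, 0.8) in frame 1 and (9.4, 1.4) in frame 2.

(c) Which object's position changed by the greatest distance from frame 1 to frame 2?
the blue triangle

(moved 3.5; next 2.5)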